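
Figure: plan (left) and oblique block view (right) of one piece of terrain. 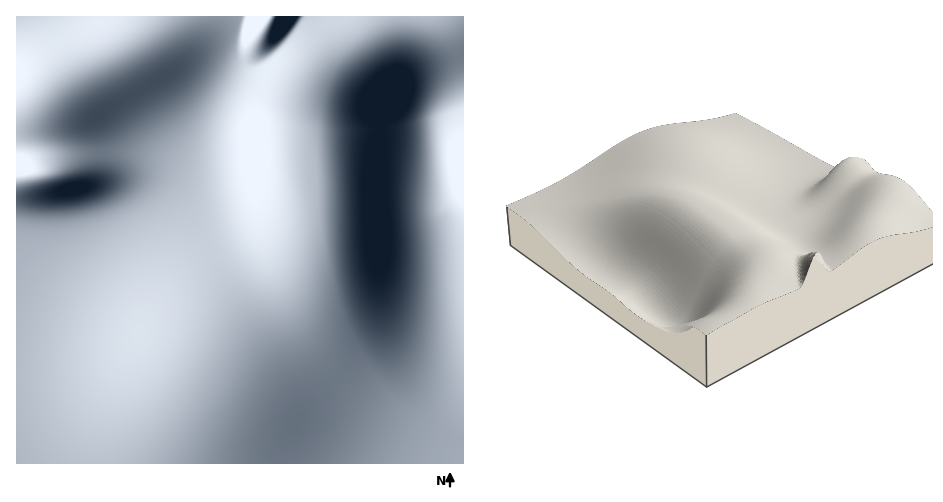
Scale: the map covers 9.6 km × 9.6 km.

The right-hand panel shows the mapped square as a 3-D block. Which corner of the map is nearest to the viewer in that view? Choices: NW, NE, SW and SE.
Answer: NE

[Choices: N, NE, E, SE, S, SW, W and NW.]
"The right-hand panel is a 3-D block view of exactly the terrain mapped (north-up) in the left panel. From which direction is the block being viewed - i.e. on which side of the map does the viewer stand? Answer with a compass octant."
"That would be NE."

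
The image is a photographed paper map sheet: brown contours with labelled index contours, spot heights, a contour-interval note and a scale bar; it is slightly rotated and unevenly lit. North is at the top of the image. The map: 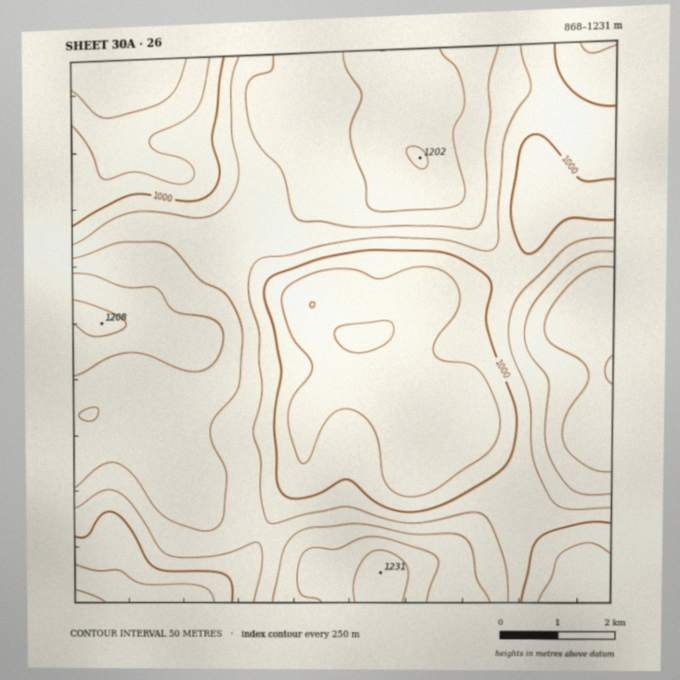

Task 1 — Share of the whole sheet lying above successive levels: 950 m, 82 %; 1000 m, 67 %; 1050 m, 52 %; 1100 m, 36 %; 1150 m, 14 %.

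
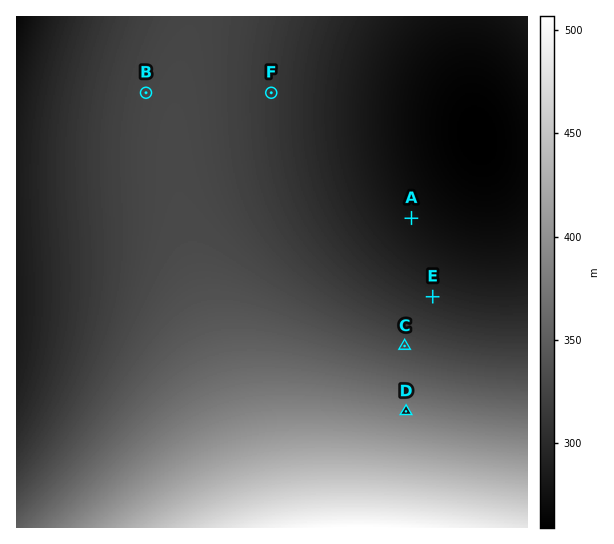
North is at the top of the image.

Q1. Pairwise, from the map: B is higher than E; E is lower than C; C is higher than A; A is lower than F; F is lower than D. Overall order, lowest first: A E F B C D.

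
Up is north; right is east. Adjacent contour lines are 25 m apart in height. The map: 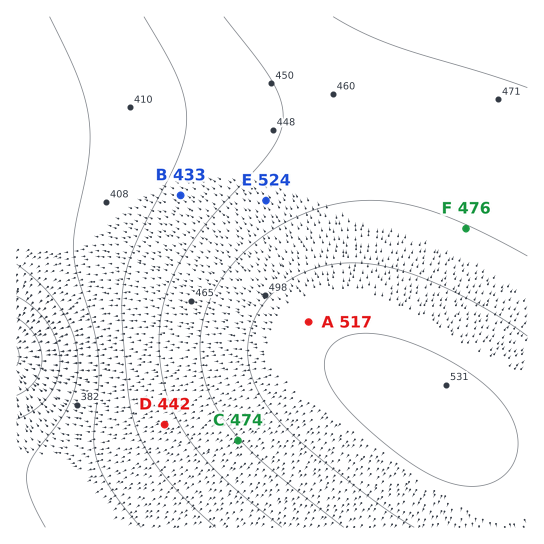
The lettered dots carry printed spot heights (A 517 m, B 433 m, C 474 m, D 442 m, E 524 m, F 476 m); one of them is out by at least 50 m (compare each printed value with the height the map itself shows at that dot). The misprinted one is E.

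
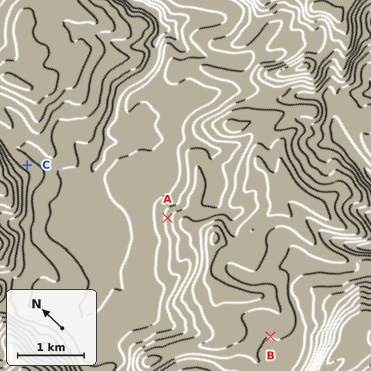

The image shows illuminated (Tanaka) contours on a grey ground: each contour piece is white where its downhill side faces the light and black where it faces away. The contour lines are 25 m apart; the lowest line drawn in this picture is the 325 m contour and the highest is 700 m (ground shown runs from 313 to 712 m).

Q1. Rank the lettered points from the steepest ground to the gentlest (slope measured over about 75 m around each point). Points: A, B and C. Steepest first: A C B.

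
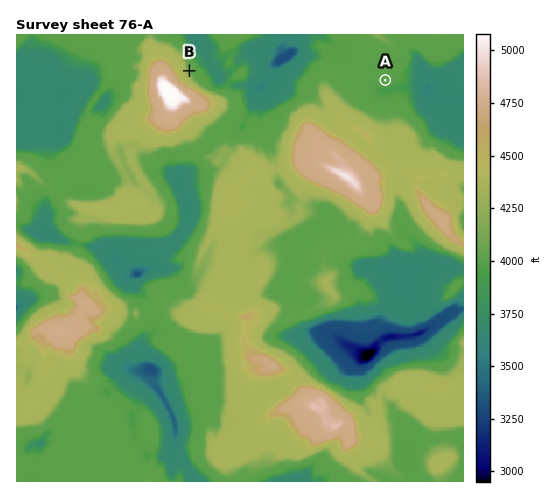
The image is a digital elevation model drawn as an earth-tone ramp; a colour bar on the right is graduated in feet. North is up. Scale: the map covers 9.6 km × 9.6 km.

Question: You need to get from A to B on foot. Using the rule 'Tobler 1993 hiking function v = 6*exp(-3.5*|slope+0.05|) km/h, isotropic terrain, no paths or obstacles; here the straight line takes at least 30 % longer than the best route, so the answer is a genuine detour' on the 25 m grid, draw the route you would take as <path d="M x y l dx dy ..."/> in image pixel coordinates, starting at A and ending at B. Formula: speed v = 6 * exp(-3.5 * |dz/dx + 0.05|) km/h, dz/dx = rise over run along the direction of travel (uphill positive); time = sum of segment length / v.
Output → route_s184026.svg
<path d="M385 80l-64 0-2 1-11 11-7 3-3 4-38 18-1 0-6-3-4 2-20-20-33-16-4-5-3-4"/>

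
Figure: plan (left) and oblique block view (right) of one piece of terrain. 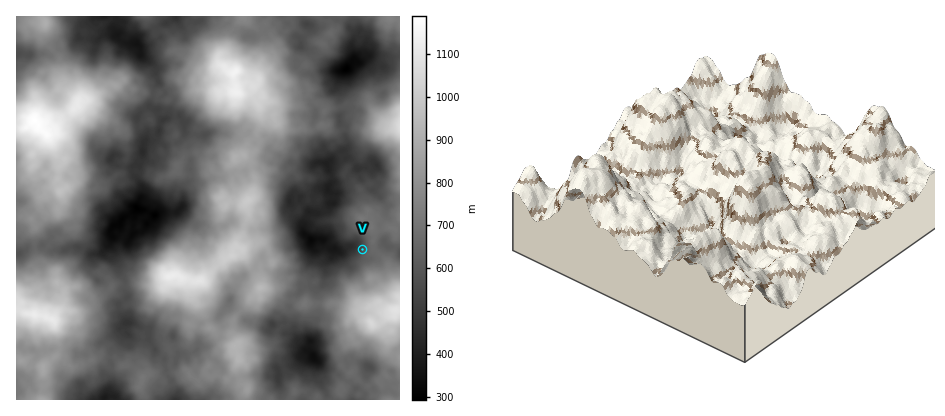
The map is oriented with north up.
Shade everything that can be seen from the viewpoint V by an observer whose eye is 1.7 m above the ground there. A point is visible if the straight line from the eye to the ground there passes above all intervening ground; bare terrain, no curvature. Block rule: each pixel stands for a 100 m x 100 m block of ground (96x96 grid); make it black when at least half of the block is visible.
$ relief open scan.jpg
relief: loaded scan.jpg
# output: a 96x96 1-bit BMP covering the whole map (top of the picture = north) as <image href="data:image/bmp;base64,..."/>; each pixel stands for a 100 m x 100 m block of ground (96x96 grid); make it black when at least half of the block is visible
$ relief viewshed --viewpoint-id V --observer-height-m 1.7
<image width="96" height="96" href="data:image/bmp;base64,Qk2+BAAAAAAAAD4AAAAoAAAAYAAAAGAAAAABAAEAAAAAAIAEAAATCwAAEwsAAAIAAAAAAAAA////AAAAAAAAAAAAAAAAAAAAAAAAAAAAAAAAAAAAAAAAAAAAAAAAAAAAAAAAAAAAAAAAAAAAAAAAAAAAAAAAAAAAAAAAAAAAAAAAAAAAAAAAAAAAAAAAAAAAAAAAAAAAAAAAAAAAAAAAAAAAAAAAAAAAAAAAAAAAAAAAQAAAAAAAAAAAAAAB8AAAAAAAAAAAAAABwAAAAAAAAAAAAAAA4AAAAAAAAAAAAAAA4AAAAAAAAAAAAAAB4AAAAAAAAAAAAAAB8AAAAAAAAAAAAAAD8AAAAAAAAAAAAAAD8AAAAAAAAAAAAAAAAAAAAAAAAAAAAAAAAAAAAAAAAAAAAAAAAAAAAAAAAAAAAAAAAAAAAAAAAAAAAAAABgAAAAAAAAAAAAAABAAAAAAAAAAAAAAAB4DgAAAAAAAAAAAAB7zgDAAAAAAAAAAAAfDwDAAAAAAAAAAAA/R4DAAAAAAAAAEAB/4QHAAAAAAAAAGAB/64OAAAAAAAAAAAA//+cAAAAAAAAAAAB//9YAAAAAAAAAAAAP/94AAAAAAAAAAAAP//4AAAAAAAAAAAAP//4AAAAAAAAAAAYP//zAAAAAAAAAAAYf/vngAAAAAAAAAAef/vvgAAAAAAAAAAf//ffwAAAAAAAAAAB//bfwAAAAAAAAAAB//wfwAAAAAAAAAAD//wHwAAAAAAAAAAT/9wDgAAAAAAAAAAX/8wAAAAAAAAAAAAP/8AAAAAAAAAAAAAN/8AAAAAAAAAAAAAN/8AAAAAAAAAAAAAN/MAAAAAAAAAAAAAP/AAAAAAAAAAAAAAP/AAAAAAAAAAAAAAH/AAAAAAAAAAAAAAD/AAAAAAAAAAAAAAD/AAAAAAAAAAAAAAD/AAAAAAAAAAAAAAD/AAAAAAAAAAAAAAD/AAAAAAAAAAAAAAD/AAAAAAAAAAAAAAA/AAAAAAAAAAAAAAEGAAAAAAAAAAAAAAeOAAAAAAAAAAAAAB/+AAAAAAAAAAAAAAf+AAAAAAAAAAAAAADuAAAAAAAAAAAAAABmAAAAAAAAAAAAAAB2AAAAAAAAAAAAAAC+AAAAAAAAAAAAAAD/AAAAAAAAAAAAAAD/AAAAAAAAAAAAAAB/AAAAAAAAAAAAAADnAAAAAAAAAAAAADHmAAAAAAAAAAAAAP7GAAAAAAAAAAAAAHzmAAAAAAAAAAAAAjx8AAAAAAAAAAAAAzx8AAAAAAAAAAAAADxgAAAAAAAAAAAAABwAAAAAAAAAAAAAAAEAAAAAAAAAAAAAAAAAAAAAAAAAAAAAAABAAAAAAAAAAAAAAABAAAAAAAAAAAAAADAAAAAAAAAAAAAAABAAAAAAAAAAAAAAAAAAAAAAAAAAAAAAAAAAAAAAAAAAAAAAAAAAAAAAAAAAAAAAAAAAAAAAAAAAAAAAAAAAAAAAAAAAAAAAAAAAAAAAAAAAAAAAAAAAAAAAAAAAAAAAAAAAAAAAAAAAAAAAAAAAAAAAAAAAAAAAAAAAAAAAAAAAAAAAAAAAAAAAAAAAAAAAAAAAAAAAAAAAAAAAAAAAAAAAA="/>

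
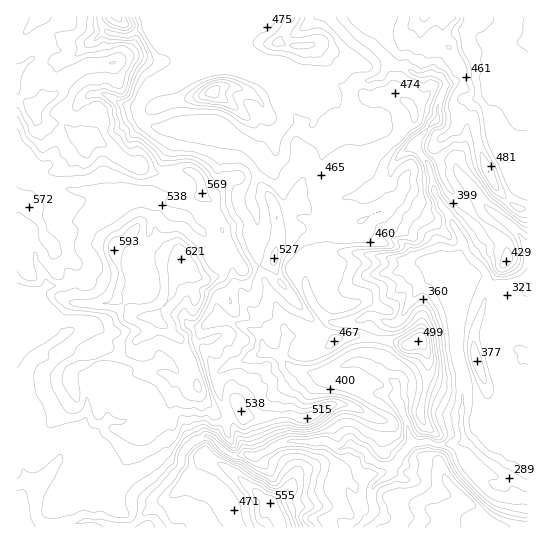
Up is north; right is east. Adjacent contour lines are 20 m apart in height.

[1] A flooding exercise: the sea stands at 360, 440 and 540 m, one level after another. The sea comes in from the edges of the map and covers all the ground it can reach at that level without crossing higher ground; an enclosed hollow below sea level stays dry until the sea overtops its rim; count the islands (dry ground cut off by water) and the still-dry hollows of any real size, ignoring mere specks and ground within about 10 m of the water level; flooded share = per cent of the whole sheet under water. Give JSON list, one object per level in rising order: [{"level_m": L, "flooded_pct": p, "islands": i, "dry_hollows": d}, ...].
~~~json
[{"level_m": 360, "flooded_pct": 10, "islands": 1, "dry_hollows": 0}, {"level_m": 440, "flooded_pct": 32, "islands": 1, "dry_hollows": 0}, {"level_m": 540, "flooded_pct": 81, "islands": 1, "dry_hollows": 0}]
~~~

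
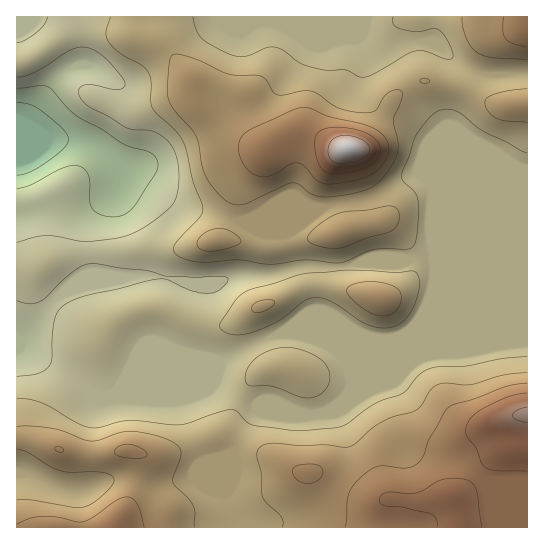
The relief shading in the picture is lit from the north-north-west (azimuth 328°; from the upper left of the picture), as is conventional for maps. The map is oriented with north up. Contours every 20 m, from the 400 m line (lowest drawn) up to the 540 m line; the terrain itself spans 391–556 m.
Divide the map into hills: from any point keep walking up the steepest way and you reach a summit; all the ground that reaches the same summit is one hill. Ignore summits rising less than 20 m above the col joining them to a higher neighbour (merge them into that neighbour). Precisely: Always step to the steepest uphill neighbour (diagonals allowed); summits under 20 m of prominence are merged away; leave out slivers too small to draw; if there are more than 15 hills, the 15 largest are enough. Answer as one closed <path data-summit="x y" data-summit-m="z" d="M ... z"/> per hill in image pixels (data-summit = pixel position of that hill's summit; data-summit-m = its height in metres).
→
<path data-summit="347 149" data-summit-m="556" d="M434 16l-417 0-1 329 21 12 34 16 23 20 15 2 14-11 73-30 9-45 2-19-12-7 27-2 15-5 34-1 28-8 46 0 24-7 44 0 10-3 10 0 2 2 0 20-6 22-12 21-11 11-12 6 133-2 1-263-43 1-27-12-17-16-10-5 2-1 2-8z"/><path data-summit="527 414" data-summit-m="543" d="M295 335l-18 0-8 2-52 27-65 26 47 1 12-6 7 0 45 23 29 2-35 2-12 14-12 24 3 20-9 25 12 22 2 11 287-1-1-190-212 2z"/><path data-summit="114 527" data-summit-m="519" d="M17 345l0 183 223-1-1-10-12-22 9-25-3-20 12-24 12-14 34-3-28-1-45-23-7 0-12 6-78 0-12 4-11 0-8-4-19-18-34-16z"/><path data-summit="378 298" data-summit-m="496" d="M433 257l-20 3-44 0-24 7-46 0-28 8-34 1-15 5-27 2 12 7-2 19-9 45-73 30-8 7 40-2 62-25 42-23 18-6 18 0 20 4 83-2 8-4 11-11 12-21 6-22 0-20z"/><path data-summit="527 22" data-summit-m="514" d="M527 16l-92 0-2 25-2 1 10 5 17 16 27 12 42-2z"/>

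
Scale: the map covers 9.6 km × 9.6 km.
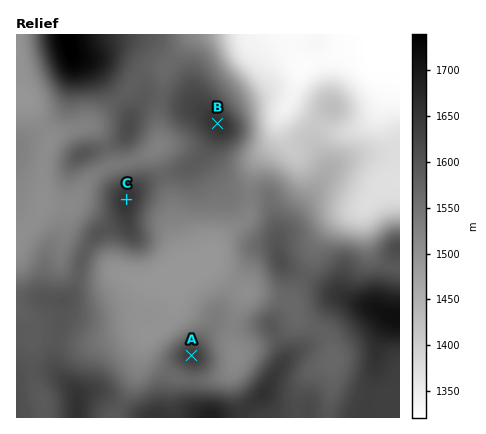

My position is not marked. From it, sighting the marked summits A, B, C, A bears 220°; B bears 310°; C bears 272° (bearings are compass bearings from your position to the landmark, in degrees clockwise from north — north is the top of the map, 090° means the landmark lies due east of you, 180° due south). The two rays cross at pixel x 316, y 206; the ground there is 1486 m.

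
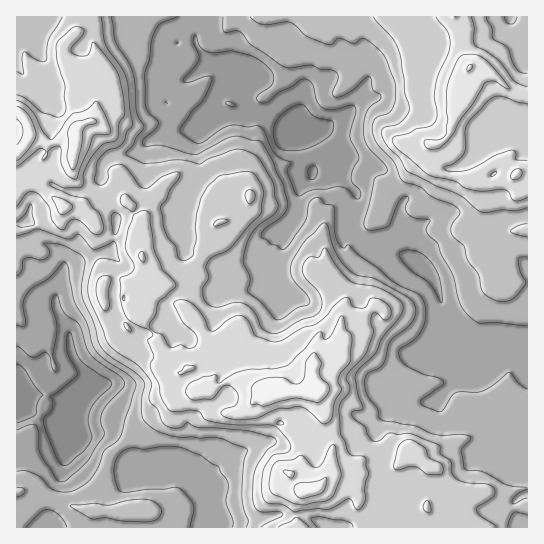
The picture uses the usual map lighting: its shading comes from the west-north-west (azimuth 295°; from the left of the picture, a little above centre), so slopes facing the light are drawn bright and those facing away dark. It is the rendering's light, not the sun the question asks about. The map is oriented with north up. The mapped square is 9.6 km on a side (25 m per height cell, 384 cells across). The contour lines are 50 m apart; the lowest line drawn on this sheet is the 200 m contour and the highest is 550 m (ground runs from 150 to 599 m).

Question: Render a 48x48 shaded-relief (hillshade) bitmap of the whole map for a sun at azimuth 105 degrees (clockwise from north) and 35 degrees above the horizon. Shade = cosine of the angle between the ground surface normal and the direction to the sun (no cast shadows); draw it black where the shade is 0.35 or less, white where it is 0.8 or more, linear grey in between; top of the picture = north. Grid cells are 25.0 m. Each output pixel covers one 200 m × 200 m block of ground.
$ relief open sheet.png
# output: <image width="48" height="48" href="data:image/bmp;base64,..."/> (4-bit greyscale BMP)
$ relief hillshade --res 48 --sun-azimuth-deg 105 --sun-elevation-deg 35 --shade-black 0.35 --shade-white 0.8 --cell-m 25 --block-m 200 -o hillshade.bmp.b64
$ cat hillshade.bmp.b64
<image width="48" height="48" href="data:image/bmp;base64,Qk32BAAAAAAAAHYAAAAoAAAAMAAAADAAAAABAAQAAAAAAIAEAAATCwAAEwsAABAAAAAAAAAAAAAAABEREQAiIiIAMzMzAERERABVVVUAZmZmAHd3dwCIiIgAmZmZAKqqqgC7u7sAzMzMAN3d3QDu7u4A////AJqXVWiYiIiaunVDRDSNuHZXeHZ4d4ibuZqXVnd3iJmaunQzV2WKmYiIh2aKl4mZmJmHZmd1VniJqWMyJWV6u6iah3aKmIm6l4mYZEaZZVZ4qWMhAVVovbqZl3eJh3irmHipUzSbl2ZniHUxADZ2e7q5iHZ5qXeJdniqYyOLmId2Z3ZCABaYSKm6Z4d6y4eJiJq6cxFqmIiHZ3ZUEBNoV6iJZGmqu5d4mavKhRA3iImHd3d2UzNXVrqHY0iqqqmHeHrbh0EjZ4d4iIh3dkV3Z6qXVFeHeImYiDfKdkNERVV5iIeIiHd2erqZdmeHZ3eIiDSKhkJEM0R5dVZ5q5h1fdqql2eHVoiIiFV6lkIkMSNImHZEerqGnuu7qHiGRWeIiFV5qGQiIAJWeKhDV4iIve7biIiYZmVXiFVpuodSEAJWZ4hkRXhWrO/aiIiJh3dWiVVoqodTIQNnd3dlVVZWm+/amYiIh3dmiVZ5qWMjREVmd3h3d2Qlmb79u5iHd3d3eGeapiAkZmZ3Zmd3d4YjiZve7KmHdmeId3irtQAld3eHdmZ4h1VTZ4q97LuYdmiYiImrtAAleIh3d3VquEEjRnmr3cy5dWiYiJmqlAA3eJl2eXVpymMiE2mZrd3KdWeIiJmpYwFnZ5l2ioVYqoZTEVh3nM3KZFd4iZmoQQJ3Z5mImpd4mXZkI1dmiqu5Q1Z4iaqpUAJ3VpqZmpmZmHZEZmZnmZiXQ1Z4iKqqYgFmRYqpmZmaqWM1iIh4mYh1NFZ4iJmrhBJmNJqYiZmqqWIlibl4mZhkRWd4mYiahUVkFbuoeJm7mGMke7mIiZdURWeJmJmYdmiDJruYZoq9uHQje7mYiIdlVWZ5mKl2iFimJrynRIm+24UifKeImHZlRXh3d3dVmWnHJrynQ2is7scza6ZnmYdlNGeIdpczepqnRqunVFd6zexkaqZFmXeHVFaIicgieqp1eZqoVWZnzdx0aKgzinV3ZVeHibloiYh1iHipZmZWvdyEVohCaYZWZmeHZnioatllmWaJhlZnrN23VlVERWZWd3h1Z3eXTPtmmWRYhlZnnMu5Z2NGQSRpl2eFRtqGKv6omHZWZEZnm7mId4VEMRWJmYZnd92mKP7cynd3YiRnnLdURoYyEUZ4q6dmiWq2J9y+7riIhSNXnMl1M0QgA1VXnLhmeGrFBKrO3dupmFRmi8qHZDIANERDfMmHZru2EVm87bqZmYZ3irqGd2MCNEVCStuYdsuWM1es7rmImYd4iaqFWJczMkVCKNy4domFRWeb78l3ipd2Z5qVNpp1QTZCJryoZnh1Vmir7smHeah3ZnmWRXmGUjZCJZqZqWZlVnic3bmYh4mHdmiHdmiWQ0dSE4qbulZjR3esy7qImZh3ZVeYeHeHQ1djImq7uYdCaGi7qqqXiIh2VWeIiIiHU1h0NGiaqZgxWYrLmauYdnl1V3d4iIiHVGh1NqqYiZhRN5vamauodld2Z4d3iIh2Roh1Rrypd5ljNYvKiaqpl0VmaIdniHd1WIhkWcy6dg=="/>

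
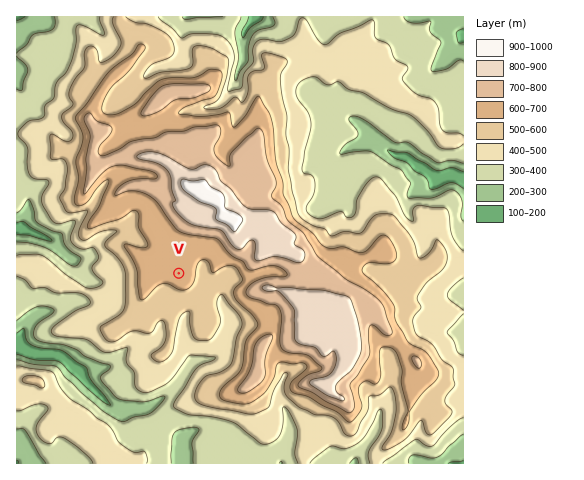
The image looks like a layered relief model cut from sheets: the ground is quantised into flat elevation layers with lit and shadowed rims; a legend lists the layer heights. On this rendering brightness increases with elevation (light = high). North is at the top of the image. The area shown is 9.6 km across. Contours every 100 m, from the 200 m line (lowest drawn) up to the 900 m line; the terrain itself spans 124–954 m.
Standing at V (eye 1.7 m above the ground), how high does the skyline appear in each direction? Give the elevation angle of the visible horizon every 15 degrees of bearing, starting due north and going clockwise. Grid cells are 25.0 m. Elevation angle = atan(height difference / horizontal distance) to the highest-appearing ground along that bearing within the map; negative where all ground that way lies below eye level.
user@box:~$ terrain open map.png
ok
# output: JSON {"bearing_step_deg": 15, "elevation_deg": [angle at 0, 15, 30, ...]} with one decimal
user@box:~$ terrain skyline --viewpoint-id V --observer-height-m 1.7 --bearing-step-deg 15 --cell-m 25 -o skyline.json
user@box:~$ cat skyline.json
{"bearing_step_deg": 15, "elevation_deg": [6.5, 9.2, 8.9, 9.6, 7.8, 5.8, 1.6, 4.1, 2.7, 1.5, 1.1, -2.2, -4.9, -3.1, -2.8, -3.5, -3.6, -3.0, -2.7, -2.7, -0.9, 1.3, 1.6, 3.4]}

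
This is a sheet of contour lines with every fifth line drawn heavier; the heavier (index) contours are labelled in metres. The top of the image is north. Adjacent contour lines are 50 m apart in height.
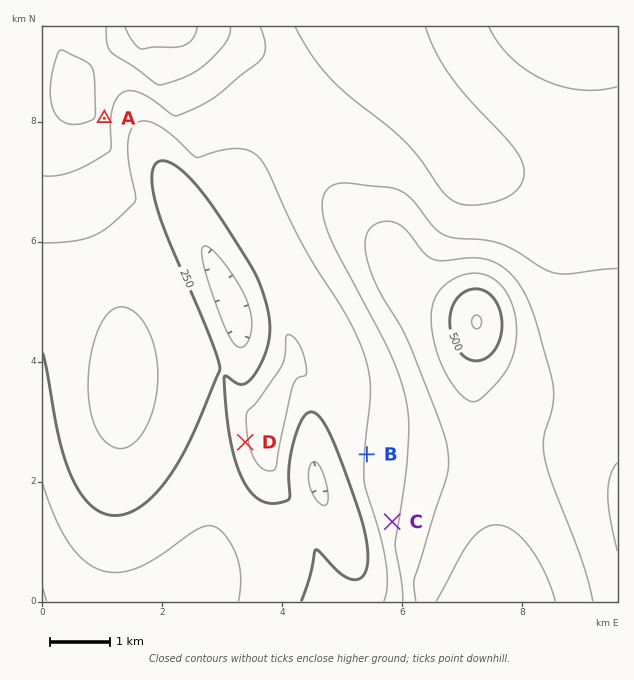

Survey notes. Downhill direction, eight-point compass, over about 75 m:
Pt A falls E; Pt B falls W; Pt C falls W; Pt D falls W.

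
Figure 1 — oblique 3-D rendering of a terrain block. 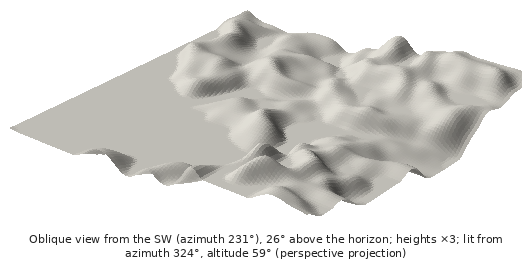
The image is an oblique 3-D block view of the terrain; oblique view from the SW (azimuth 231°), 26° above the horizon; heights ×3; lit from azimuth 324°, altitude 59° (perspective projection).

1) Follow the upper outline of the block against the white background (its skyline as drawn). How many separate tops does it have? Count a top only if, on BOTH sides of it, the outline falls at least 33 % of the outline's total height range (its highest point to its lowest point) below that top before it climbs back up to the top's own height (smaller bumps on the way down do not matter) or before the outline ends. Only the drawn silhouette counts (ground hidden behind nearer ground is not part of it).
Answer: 1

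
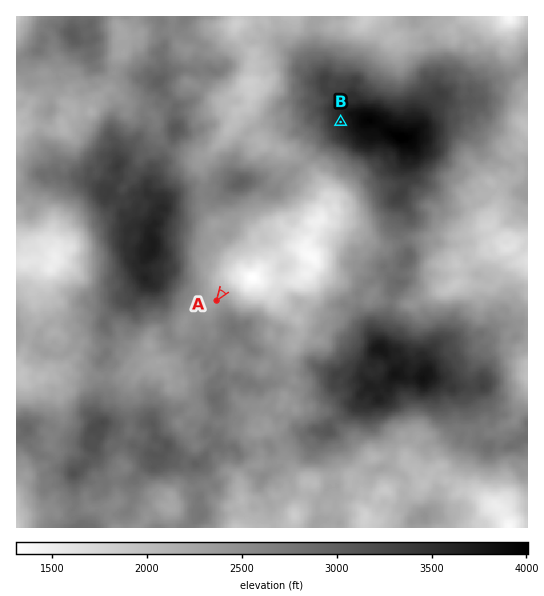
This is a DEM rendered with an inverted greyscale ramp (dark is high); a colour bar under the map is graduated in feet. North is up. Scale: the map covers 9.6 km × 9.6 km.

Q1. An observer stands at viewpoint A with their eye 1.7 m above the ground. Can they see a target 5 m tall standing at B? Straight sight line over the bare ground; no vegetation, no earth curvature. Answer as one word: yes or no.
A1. yes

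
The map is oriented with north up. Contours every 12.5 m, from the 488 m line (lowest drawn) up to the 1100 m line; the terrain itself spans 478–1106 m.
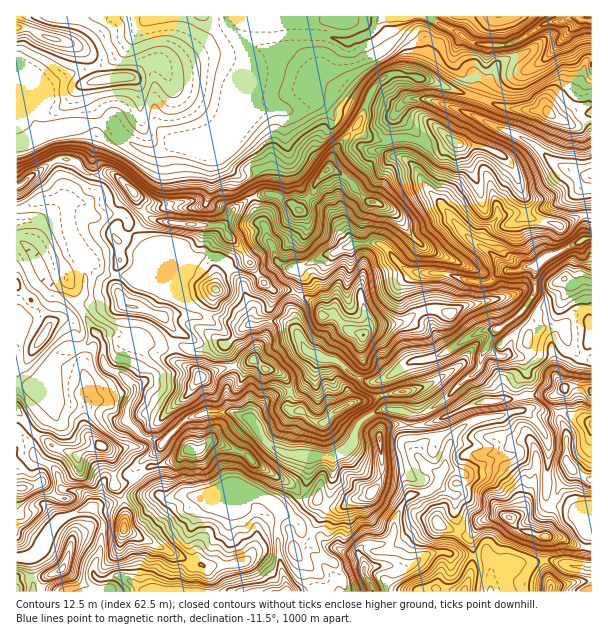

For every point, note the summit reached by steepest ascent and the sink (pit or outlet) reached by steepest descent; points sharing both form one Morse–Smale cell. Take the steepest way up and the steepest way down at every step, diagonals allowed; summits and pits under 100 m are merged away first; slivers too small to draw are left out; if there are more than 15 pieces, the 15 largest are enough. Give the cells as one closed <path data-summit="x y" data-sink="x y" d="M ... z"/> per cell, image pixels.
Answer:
<path data-summit="191 224" data-sink="591 21" d="M591 16l-21 0-10 6-15 2-20 13-16 7-36-1-17-12-18-7-9-8-412 0-1 224 7 2 9 10 16 30 8 8 22 13 14 27 8 6 3 6 1 23 6 5 12 4 4 5 12-17 5-22 3 3 16 5 21-2 12 4 11-1 9-5 12 0 18-18 6-2 6 1 8-4 0-6 6-10 4-15 16 0 5 4 2-3 3-7 0-9-3-6 6-3-3-9 0-14 6-13-1-14-6-7 13-17 6-13 9-9 9-23 23-25 13-33 11-11 12-5 18 3 90 32 42 2 12 10 14 6 7 0 13-6z"/><path data-summit="191 224" data-sink="582 240" d="M357 127l-20 20-9 23-9 9-6 13-13 17 7 12 0 9-6 13 1 20 4 2 20-11 9-1 19-9 23-2 6 4 22 24 16 3-5 5 0 13 8 24 8 9 8 20 8 7-14 7-26 4-18 14-15 6-12-2-13-7-11-11-19-6-7 18-14 16-18 2-12 6-17 19 13 24 8 7 14 6 21 3 25 0 12-6 5-5 8-21 7-7 13-8 14-1 16 5 18-2 18-12 36-32 1-11 5-8 12 7 26 0 6-2 5-7 4-21 4 2 18-3 10 23 10 8 11 3-1-143-13 1-15 9-35-9-2-2-2-18-13-33-8-8-12-6-17-5-18-1-10-10-5 0-12 8-9 0-13-4-29 2-10-2z"/><path data-summit="191 224" data-sink="372 591" d="M437 440l-9 0-7 7-3 9 11 13 11 5-2 9-9 9-18 2-8 9-9 21 0 9-7 9-21 2-5 4-2 6-12-1-8-5-9-1-12-11-13-2-9-14-15-6-11-14-19-8-15-2-14 6-39-2-15 5-10-5-17-20-15 8-11 4 9 17 0 27 19 10 7 1 44 24 9 0 5 5 4 22 277 0 3-26-4-8-2-2-34-2-2-2 8-21 0-7-4-11 0-18 8-4 4-14-5-5-16-4 3-22z"/><path data-summit="102 446" data-sink="591 21" d="M18 241l-2 1 0 315 13 1 13-10 7-17 10-11 28-12 5 0 6-7 5-18 4-5 16-2 6-2 14-14 13-8 6-8-9-5-9-1-17-16 0-14 7-13 0-8-12-13-12-4-6-5-1-23-3-6-8-6-14-27-22-13-8-8-16-30-9-10z"/><path data-summit="191 224" data-sink="591 174" d="M398 73l-14 5-11 11-9 24-8 12 7 9 15 6 29-2 13 4 9 0 12-8 5 0 10 10 18 1 17 5 12 6 8 8 13 33 2 18 2 2 35 9 15-9 14-2-1-94-4 0-8 5-7 0-17-8-9-8-42-2-78-29z"/><path data-summit="509 518" data-sink="372 591" d="M530 396l-54 7-39 18-15 5-12 0 0 21 7 9 4-9 7-7 9 0 10 5-2 23 16 4 5 5-4 14-8 4 0 18 4 11 0 7-8 21 2 2 34 2 4 5 2 10 21-7 15 0 12-4 14 0 18 6 19 2 0-20-16-2-12-8-23-2-9-4-6 0-6-3-8-10 1-2 10-4 12-33 2-2 11-1 0-39-7-13-16-14 6-6z"/><path data-summit="363 335" data-sink="582 240" d="M377 242l-23 2-49 21 17 29 0 18-10-11-15-7-5 12 3 21 11 23 5 4 28 8 11 11 18 9 13-2 27-18 26-4 14-7-4-3-12-24-8-9-8-24 0-13 5-5-16-3-22-24z"/><path data-summit="200 378" data-sink="591 21" d="M266 322l-9 3-6-1-6 2-18 18-12 0-18 6-14-4-21 2-16-5-3-3-5 22-11 16 7 9 0 8-7 13 0 14 17 16 18 6 24-24 17-6 12-2-1-17-12-18 19-9 21-2 10-5 6-13 7-9z"/><path data-summit="380 438" data-sink="372 591" d="M401 424l-14 2-8 8 3 39-4 13-7 8-17 5-13 9-9 0-14-8-18-4-20 17 16 7 9 14 10 1 12 11 12 2 8 5 12 1 2-6 5-4 21-2 7-9 0-9 9-21 8-9 18-2 9-9 2-7 0-2-11-5-15-17-5-12 0-14z"/><path data-summit="200 378" data-sink="582 240" d="M285 322l-19 1-1 16-7 9-6 13-10 5-21 2-19 9 12 18 2 17 17 0 18 8 2-6 16-16 12-6 18-2 14-16 6-18-11-4-6-7-4-12z"/><path data-summit="191 449" data-sink="372 591" d="M212 440l-12 10-12 0-11 10-19 6-8 0-10 7 18 21 10 5 15-5 39 2 14-6 10 0 24 10 9 11 3 0 6-3 13-13-10-11-36-20-9-10z"/><path data-summit="62 569" data-sink="591 21" d="M93 508l-6 0-28 12-7 7-10 21-7 6-6 4-13 0 1 34 78 0 2-2 3-11-6-4 0-11 6-12 3-30z"/><path data-summit="380 438" data-sink="582 240" d="M392 409l-9 0-18 9-7 7-4 10 0 6-9 10-12 6-24 0-2 25-6 13 11 5 6 0 14 8 9 0 13-9 17-5 7-8 4-13-3-32 1-10 4-4 9-3 15 2 2-7 0-5z"/><path data-summit="191 224" data-sink="582 240" d="M126 530l-4 3-4 18-15 18 0 18 2 5 106-1-1-16-7-10-9 0-44-24-7-1z"/><path data-summit="564 389" data-sink="591 21" d="M582 386l-15 0-9 9 1 21 7 16 0 30 4 6-13 8-8 0-2 3 0 21 7 5 10 1 12 6 16-3 0-117z"/>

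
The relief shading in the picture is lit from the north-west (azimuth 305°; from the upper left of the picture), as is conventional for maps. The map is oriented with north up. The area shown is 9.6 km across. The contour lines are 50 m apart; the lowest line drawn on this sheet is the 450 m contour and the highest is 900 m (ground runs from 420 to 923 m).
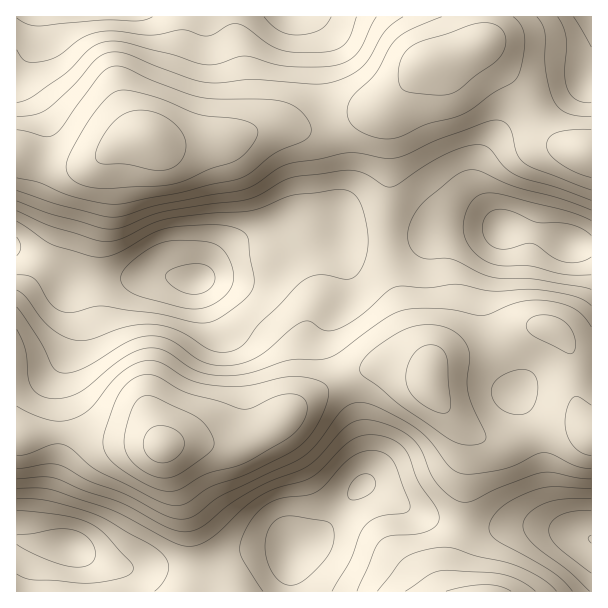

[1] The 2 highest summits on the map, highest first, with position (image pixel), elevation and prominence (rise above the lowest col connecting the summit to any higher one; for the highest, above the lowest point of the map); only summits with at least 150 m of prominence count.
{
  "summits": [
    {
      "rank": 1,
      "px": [162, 446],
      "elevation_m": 923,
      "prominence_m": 503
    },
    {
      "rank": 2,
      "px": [147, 137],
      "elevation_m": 893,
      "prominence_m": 274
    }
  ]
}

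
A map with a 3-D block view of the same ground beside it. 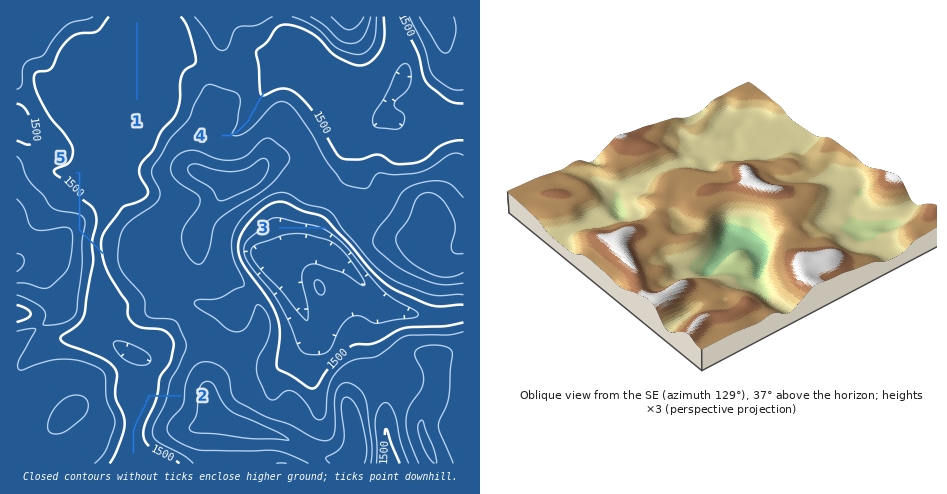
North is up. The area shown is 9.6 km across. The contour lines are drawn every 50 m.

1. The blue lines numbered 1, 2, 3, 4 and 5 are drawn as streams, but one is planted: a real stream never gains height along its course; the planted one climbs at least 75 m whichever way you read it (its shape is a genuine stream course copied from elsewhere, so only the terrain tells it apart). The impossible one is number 5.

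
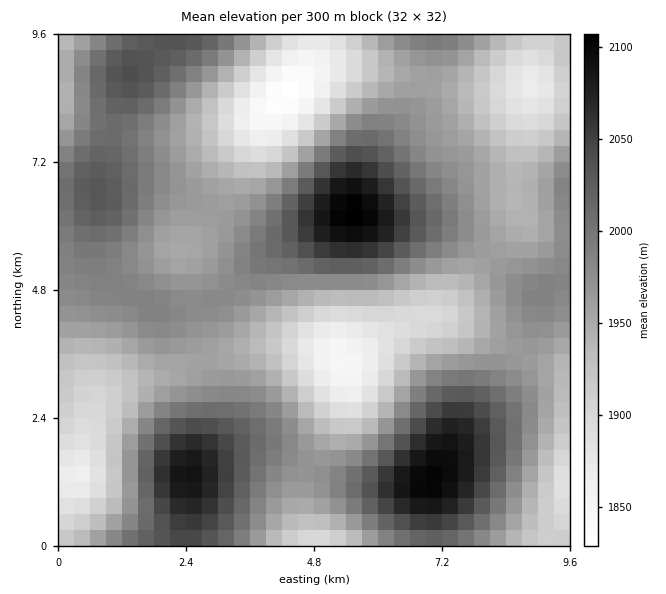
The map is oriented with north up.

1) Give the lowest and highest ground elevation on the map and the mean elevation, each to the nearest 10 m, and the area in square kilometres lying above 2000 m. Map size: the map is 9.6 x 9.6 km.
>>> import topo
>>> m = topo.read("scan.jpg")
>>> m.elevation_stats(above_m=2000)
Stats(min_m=1830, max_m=2110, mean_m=1970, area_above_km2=24.6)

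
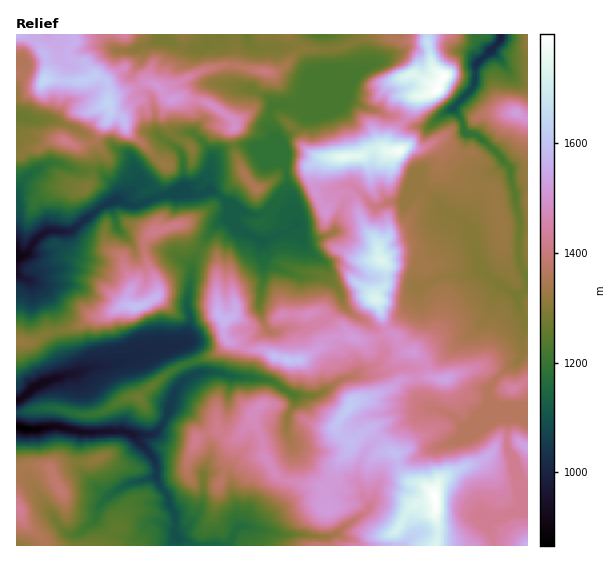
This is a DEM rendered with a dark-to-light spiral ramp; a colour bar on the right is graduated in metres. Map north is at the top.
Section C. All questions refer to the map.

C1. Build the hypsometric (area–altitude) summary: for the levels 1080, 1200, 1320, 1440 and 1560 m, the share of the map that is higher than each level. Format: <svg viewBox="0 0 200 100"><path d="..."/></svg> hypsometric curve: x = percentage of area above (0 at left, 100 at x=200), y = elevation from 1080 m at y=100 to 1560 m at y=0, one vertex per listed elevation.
<svg viewBox="0 0 200 100"><path d="M186 100l-26-25-53-25-54-25-36-25"/></svg>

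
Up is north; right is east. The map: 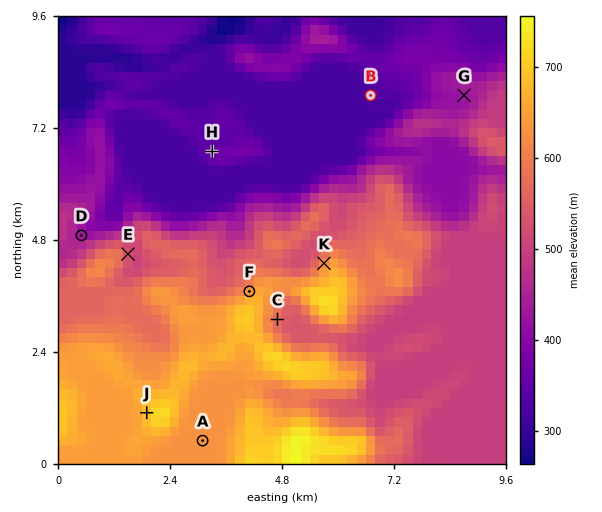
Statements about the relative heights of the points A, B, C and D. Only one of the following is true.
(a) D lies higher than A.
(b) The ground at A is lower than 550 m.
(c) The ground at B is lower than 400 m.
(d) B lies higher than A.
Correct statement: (c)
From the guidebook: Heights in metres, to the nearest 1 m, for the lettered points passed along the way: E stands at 530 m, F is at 633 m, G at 427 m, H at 367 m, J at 690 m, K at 618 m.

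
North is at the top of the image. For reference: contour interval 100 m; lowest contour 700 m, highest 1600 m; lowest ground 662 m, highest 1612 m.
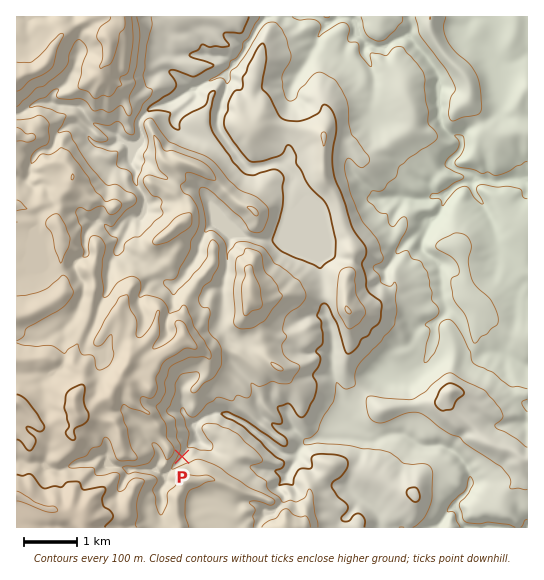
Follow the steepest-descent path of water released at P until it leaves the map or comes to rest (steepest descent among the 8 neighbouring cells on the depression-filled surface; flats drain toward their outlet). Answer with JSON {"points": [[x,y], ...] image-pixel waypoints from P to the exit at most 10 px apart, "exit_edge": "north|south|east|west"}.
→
{"points": [[182, 457], [190, 446], [198, 438], [195, 427], [203, 418], [214, 414], [225, 414], [235, 418], [246, 425], [257, 433], [267, 442], [278, 451], [289, 454], [298, 451], [307, 442], [318, 438], [329, 438], [339, 438], [350, 438], [361, 439], [371, 441], [382, 437], [393, 434], [403, 434], [414, 442], [425, 446], [435, 446], [446, 447], [457, 454], [466, 465], [470, 475], [469, 486], [462, 497], [457, 507], [459, 518], [467, 527]], "exit_edge": "south"}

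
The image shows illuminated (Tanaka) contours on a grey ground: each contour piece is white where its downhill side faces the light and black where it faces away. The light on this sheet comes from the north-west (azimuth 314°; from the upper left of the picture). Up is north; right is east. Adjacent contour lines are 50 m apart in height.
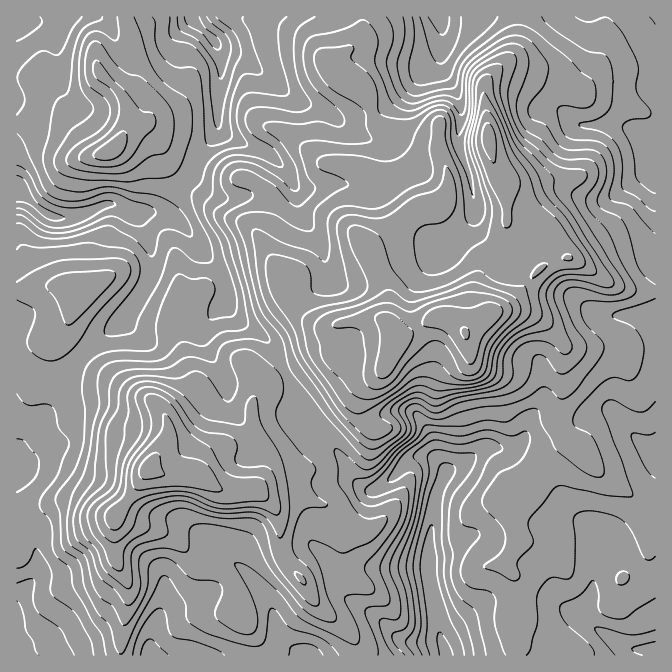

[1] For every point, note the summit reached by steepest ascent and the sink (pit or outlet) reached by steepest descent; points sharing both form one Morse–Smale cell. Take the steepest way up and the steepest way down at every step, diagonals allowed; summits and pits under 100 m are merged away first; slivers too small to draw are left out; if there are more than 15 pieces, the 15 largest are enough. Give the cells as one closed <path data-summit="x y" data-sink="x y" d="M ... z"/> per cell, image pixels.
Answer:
<path data-summit="465 333" data-sink="445 655" d="M542 219l-6 1 2 15-4 7-12 11-17 1-10-8-9 11-10 28 0 18 8 15-10 6-9 9-8-9-13-6-9 0-25 15-15 5-3 10-24-4-13 4-11 6-24 0-32 19 13 30 22 25 20 30 8 17 9 11 7 3 10 0 10-6 23-24 8-3 14 2 12 10 2 5-10 20-7 44 0 45 9 33 1 20 8 21 69-1-3-23 0-8 5-19-2-25-12-16 12-20 0-12-7-18 0-12 15-14 17-26 14-14 7-4 10 0 8 5 27 30 28 19 13 14 2 6 6-1 0-224-6-2-16 0-19-5-31-22-17-6-13-28z"/><path data-summit="465 333" data-sink="192 17" d="M362 16l-169 1 0 3 20 18 6 12 2 30-3 15 0 37-17 20-8 20-10 11 19 13 20 18 20 7 12 9 20 33 10 10 4 0-2 22 5 8 13 13 18 10 12 0 23-7 25 0 6 3-2-4 2-25-20-46 44-38 12-5 18-3 6-8 1-8-3-20-9-21-40-10-17-8-6-6-6-23-5-9-9-5-16-4-12-12-2-4 3-2 29-16 7-15z"/><path data-summit="149 467" data-sink="445 655" d="M287 374l-27 10-7 16 1 35 10 20 0 13-6 17-9 5 8 1 5 3 14 16 3 10 2 30 5 12 18 20 12 22 37 33 5 10 0 9 87 0 1-4-7-17-1-20-9-33 0-45 7-44 10-20-2-5-12-10-14-2-8 3-23 24-10 6-10 0-7-3-9-11-8-17-20-30-22-25z"/><path data-summit="149 467" data-sink="17 647" d="M77 361l-24 34-10 25-20 23-7 12 0 79 17 8 5 13 0 17-22 30 1 54 104-1 0-17 7-30 1-20-15-33 0-38 24-30 30-50-2-20-11-14-28-14-23-15-19-6z"/><path data-summit="488 137" data-sink="655 17" d="M655 16l-137 1-2 30-5 10-23 21-4 7 5 62 5 18 10 22 4 28-2 2 2 2 29 0 2-7 13-13 12-6 18 3 7 3 18 0 10-5 22-16 11-5 6-6z"/><path data-summit="465 333" data-sink="655 648" d="M572 444l-10 0-7 4-14 14-17 26-15 14 0 12 7 18 0 12-12 20 12 16 2 25-5 19 3 31 139 1 1-138-6 0-2-6-13-14-28-19-23-26z"/><path data-summit="110 150" data-sink="17 190" d="M125 16l-109 1 0 171 34 28 22 2 16-5 17-9 10 0 17 9 28 0 6-5 17-25-15-18-14-28-9-9-13 0-8 4 4-9 0-15-7-15 10-10 3-6-1-34z"/><path data-summit="465 333" data-sink="438 17" d="M438 16l-74 0-3 21-5 8-32 18 5 9 9 7 16 4 9 5 5 9 6 23 6 6 17 8 40 10 9 21 3 17-3 15-8 6-14 1-12 5-44 38 20 46-2 25 9 20 15-5 25-15 12 1 10 5 8 9 9-9 10-5 0-2-8-14 0-18 5-18 5-10 8-9 0-3-13-10-5-8-5-47-13-38 3-19 0-18-8-20-12-17 2-40-2-10z"/><path data-summit="149 467" data-sink="150 655" d="M150 468l-2 0-14 24-20 25 0 38 15 33-1 20-7 30 1 18 28 0 1-19 10-23 9-6 20-5 17-9 12-10 7-12 9-8 14 11 19 25 6 17 2 13 5 10 6 6 18 10 53-1 0-8-5-10-37-33-12-22-18-20-5-12-3-36-16-20-5-3-32 0-26-15-27 0-13-3z"/><path data-summit="149 467" data-sink="17 190" d="M225 303l-25 26-35 7-11 2-10-2-14-8-6-10-14 13-18 13-13 13-1 5 14 9 22 8 13 10 23 10 11 9 7 14 0 15-7 13-12 15 3 4 20 7 27 0 26 15 24 0 9-6 6-17 0-13-10-20-1-35 7-16 17-5 7-3 2-4-17-30-11-9-19-12z"/><path data-summit="465 333" data-sink="17 190" d="M184 184l-6 4-14 23-30 2 5 5 9 19 5 28-9 23-20 29 2 6 4 5 20 10 45-7 5-2 25-26 14 18 19 12 11 9 18 32 33-20 24 0 11-6 13-4 25 3 1-4-1-13-11-11-25 0-23 7-12 0-18-10-13-13-5-8 2-22-4 0-10-10-20-33-12-9-20-7-20-18z"/><path data-summit="77 292" data-sink="17 190" d="M17 189l-1 153 31-1 10-3 7-7-3 11 5 10 11 9 15-17 18-13 16-16 18-27 9-23-5-28-9-19-5-5-14-7-15-2-27 12-23 2-13-7z"/><path data-summit="110 150" data-sink="192 17" d="M192 16l-66 1 7 26 1 34-3 6-10 10 7 15 0 15-4 9 8-4 13 0 13 14 10 23 14 18 11-11 8-20 17-20 0-37 3-15-2-30-6-12-20-18z"/><path data-summit="488 137" data-sink="438 17" d="M517 16l-78 1 4 11-2 40 12 17 8 20 0 18-3 19 13 38 5 47 5 8 14 11 9-13 4-18-4-28-10-22-5-18-5-62 4-7 23-21 5-10z"/><path data-summit="465 333" data-sink="655 17" d="M655 168l-48 31-18 0-20-6-10 1-20 18-1 6 7 3 9 9 13 28 17 6 31 22 19 5 21 2z"/>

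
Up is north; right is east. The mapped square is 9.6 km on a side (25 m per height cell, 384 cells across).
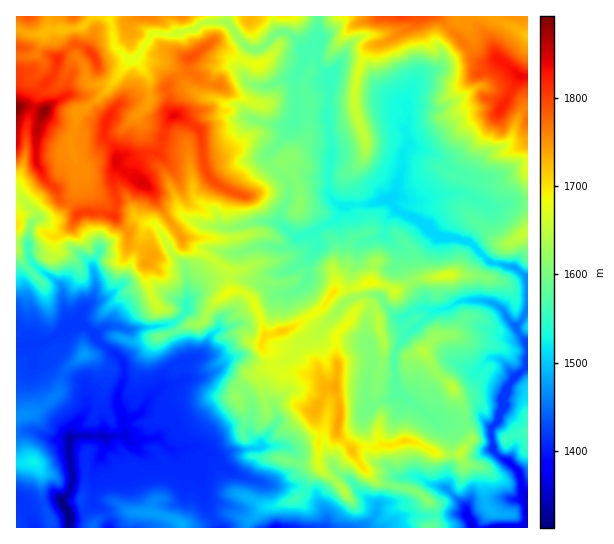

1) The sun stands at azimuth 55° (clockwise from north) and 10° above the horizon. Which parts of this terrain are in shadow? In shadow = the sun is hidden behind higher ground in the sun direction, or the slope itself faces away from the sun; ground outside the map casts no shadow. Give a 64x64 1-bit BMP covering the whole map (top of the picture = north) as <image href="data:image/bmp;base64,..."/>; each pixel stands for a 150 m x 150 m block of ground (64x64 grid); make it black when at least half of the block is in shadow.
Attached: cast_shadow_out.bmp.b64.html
<image width="64" height="64" href="data:image/bmp;base64,Qk0+AgAAAAAAAD4AAAAoAAAAQAAAAEAAAAABAAEAAAAAAAACAAATCwAAEwsAAAIAAAAAAAAA////AAAAAAADAAAx/8BA/gMAAAD/4MDgBwAAAHfH8MAHAABwD9/hwA8AAAH/v8dB6wAAD/94D0HhAAA//vB3YwMAAD/94PcHAwAB/x3A+w8DAAHyPcrwHgEAB///gAAaAZAH9/8IABgAEgf1+QAACAAAB/D5AAAIAAAH8PAAAA4AAAPgQAAABgAAAeAAAAQGAAAD5AAABAIAAAPgAAAAAAAAA/AAAQAAAA8H+AEBAAQAD4f+AAEACAA/3/4ABAAAAD+f/AAMAAAAfw7GAAgAAwH/4H4AAAABI//gDAAAAATz/4YMAAIADPf/gAgABgB85/+AAAIeEHDn/wQAAgA8IP//QAACAAAA+f8AAAAAAAdw+g4AAAAAP2H8GAAAAAB8c/w4AAAAAPB+/DAAAAADwG74cAAAAAAAfvDhQEAAAAB+A8T4AAAAAPgDyfgAAAAA+AeL8AAAAADwNhOAAAAAB+AwEwABAAAH4DADAAAAAB/AMAIAAAAAP8AQAgAAYA/fQAACAADgD/hAQAIAAeAf/kBAAAAB4B/6YAAAAAHgH/IgACAEAcBz8AAAAAwBwHngAAAAQAHAf+AAAACAAcB/wAAAAAABwH/wAEAADAHAf4AAwAAMAeB/gAjAAAAC6H+AAIQAAAb4fwAADAAMB+AuAAAIABgH+A4AAAj4OOf8AAACCBkww8AAAA=="/>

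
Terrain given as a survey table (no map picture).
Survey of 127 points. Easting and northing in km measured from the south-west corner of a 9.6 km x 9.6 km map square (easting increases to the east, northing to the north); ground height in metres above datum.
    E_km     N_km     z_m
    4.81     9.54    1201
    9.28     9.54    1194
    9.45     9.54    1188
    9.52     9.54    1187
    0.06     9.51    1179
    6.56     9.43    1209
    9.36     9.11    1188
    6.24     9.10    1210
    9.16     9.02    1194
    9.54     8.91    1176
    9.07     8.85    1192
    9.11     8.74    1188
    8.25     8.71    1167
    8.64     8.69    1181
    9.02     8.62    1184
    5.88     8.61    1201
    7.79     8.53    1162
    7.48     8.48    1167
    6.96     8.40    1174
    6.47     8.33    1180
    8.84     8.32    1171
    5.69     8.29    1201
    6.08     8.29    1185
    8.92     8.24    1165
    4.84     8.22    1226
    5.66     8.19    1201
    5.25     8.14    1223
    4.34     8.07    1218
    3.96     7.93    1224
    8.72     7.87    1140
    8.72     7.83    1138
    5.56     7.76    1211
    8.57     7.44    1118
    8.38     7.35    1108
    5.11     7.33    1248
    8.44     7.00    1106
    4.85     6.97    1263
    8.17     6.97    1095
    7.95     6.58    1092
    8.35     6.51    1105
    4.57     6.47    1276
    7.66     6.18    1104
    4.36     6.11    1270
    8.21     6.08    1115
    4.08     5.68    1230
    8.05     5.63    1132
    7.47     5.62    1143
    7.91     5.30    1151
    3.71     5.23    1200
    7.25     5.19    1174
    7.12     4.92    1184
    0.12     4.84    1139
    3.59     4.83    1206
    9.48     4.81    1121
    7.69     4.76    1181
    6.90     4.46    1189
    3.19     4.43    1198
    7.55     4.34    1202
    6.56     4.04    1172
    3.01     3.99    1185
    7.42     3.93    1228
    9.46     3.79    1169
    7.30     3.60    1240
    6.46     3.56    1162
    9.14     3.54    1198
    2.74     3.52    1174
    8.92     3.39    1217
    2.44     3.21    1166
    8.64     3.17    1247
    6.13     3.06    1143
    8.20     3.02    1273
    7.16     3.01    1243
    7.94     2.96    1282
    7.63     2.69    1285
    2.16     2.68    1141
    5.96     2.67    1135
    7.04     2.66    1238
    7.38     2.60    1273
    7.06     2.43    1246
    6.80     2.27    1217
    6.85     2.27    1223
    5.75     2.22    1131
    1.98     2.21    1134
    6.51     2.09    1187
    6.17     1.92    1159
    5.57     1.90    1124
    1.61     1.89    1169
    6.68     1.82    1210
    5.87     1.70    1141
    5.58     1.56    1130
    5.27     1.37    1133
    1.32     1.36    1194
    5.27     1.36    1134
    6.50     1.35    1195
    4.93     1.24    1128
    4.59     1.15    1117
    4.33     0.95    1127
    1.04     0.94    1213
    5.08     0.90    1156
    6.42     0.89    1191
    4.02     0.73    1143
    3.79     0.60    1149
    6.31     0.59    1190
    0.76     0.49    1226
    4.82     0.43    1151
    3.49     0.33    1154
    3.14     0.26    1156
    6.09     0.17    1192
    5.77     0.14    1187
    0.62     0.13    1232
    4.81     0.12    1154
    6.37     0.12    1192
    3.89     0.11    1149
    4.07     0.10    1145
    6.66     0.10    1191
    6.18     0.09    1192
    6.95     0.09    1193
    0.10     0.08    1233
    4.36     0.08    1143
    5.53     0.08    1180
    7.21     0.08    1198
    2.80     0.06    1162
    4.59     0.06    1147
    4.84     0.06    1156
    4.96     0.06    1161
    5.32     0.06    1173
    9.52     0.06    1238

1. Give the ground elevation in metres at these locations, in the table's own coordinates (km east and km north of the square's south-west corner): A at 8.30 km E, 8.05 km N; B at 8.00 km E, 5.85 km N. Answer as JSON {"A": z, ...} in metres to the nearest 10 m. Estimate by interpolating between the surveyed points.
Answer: {"A": 1140, "B": 1120}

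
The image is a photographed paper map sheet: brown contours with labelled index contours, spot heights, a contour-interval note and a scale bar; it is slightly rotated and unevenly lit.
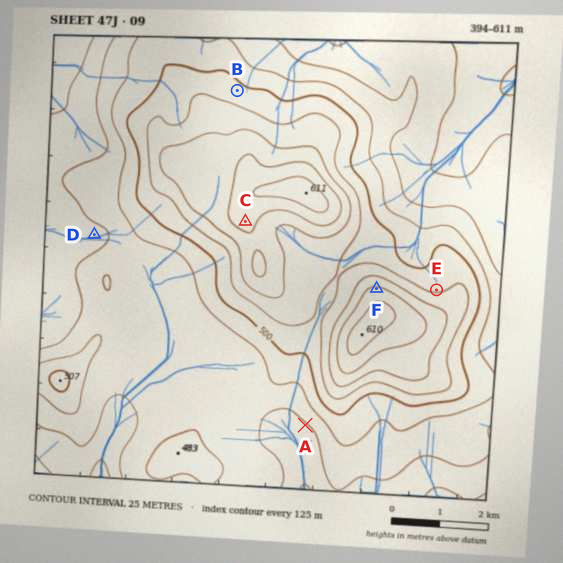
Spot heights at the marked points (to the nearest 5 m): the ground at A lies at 445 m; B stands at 510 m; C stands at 585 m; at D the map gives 445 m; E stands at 520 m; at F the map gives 580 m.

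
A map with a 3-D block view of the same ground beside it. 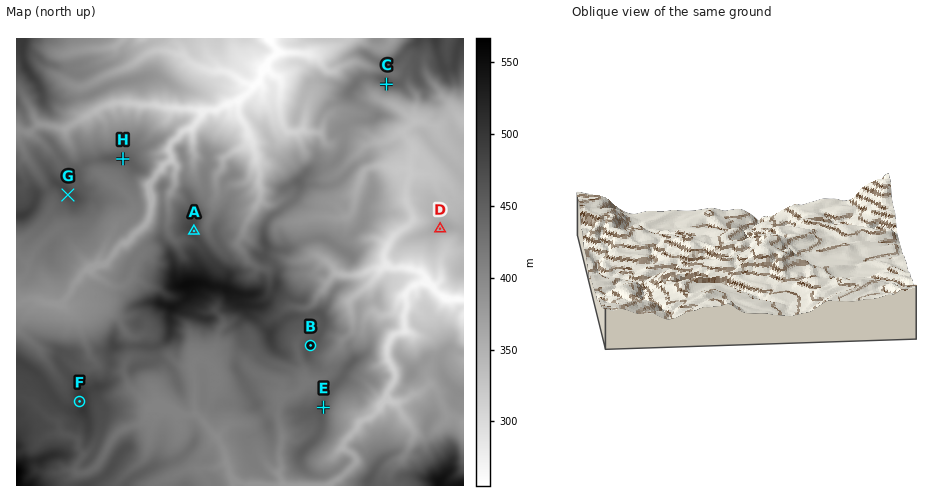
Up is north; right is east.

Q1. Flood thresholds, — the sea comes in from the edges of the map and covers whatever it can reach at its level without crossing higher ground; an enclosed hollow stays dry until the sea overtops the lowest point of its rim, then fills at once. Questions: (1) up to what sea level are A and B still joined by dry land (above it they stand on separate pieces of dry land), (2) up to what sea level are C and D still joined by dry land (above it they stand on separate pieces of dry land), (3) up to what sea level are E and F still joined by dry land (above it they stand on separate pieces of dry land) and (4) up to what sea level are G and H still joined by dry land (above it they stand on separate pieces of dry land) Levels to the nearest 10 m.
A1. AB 460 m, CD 340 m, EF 430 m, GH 440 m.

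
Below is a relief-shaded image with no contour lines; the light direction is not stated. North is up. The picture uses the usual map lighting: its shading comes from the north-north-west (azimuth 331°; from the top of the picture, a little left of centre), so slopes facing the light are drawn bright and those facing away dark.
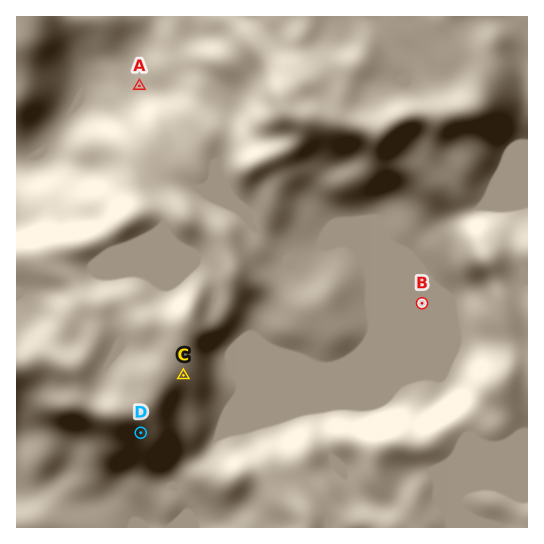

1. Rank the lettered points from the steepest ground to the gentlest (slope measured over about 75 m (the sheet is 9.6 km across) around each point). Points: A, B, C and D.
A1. D C A B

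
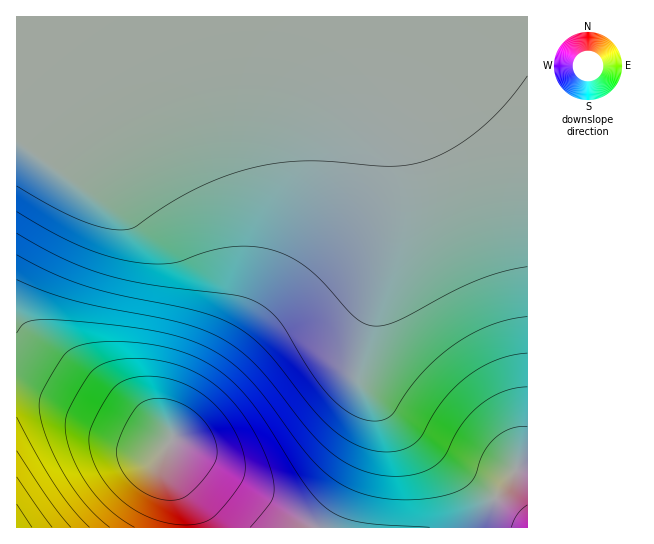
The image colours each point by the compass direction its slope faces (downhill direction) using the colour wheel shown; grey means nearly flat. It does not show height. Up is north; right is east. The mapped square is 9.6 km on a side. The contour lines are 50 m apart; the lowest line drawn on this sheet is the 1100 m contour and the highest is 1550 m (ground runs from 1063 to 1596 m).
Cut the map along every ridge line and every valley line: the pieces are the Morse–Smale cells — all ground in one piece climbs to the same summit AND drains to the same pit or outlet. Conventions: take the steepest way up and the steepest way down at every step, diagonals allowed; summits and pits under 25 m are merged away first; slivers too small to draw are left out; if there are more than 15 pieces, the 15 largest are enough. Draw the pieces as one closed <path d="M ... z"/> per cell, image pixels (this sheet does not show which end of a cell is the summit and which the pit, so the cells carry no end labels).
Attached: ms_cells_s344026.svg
<path d="M527 16l-510 0-1 369 23 6 96 46 20 7 14-1-4 10 0 9 6 16 12 21 4 29 286 0 42-57 4-3 9-1z"/><path d="M22 385l-6 1 1 142 170-1-3-24-13-25-6-16 0-9 4-10-14 1-20-7-96-46z"/><path d="M527 468l-8 0-4 3-41 57 54-1z"/>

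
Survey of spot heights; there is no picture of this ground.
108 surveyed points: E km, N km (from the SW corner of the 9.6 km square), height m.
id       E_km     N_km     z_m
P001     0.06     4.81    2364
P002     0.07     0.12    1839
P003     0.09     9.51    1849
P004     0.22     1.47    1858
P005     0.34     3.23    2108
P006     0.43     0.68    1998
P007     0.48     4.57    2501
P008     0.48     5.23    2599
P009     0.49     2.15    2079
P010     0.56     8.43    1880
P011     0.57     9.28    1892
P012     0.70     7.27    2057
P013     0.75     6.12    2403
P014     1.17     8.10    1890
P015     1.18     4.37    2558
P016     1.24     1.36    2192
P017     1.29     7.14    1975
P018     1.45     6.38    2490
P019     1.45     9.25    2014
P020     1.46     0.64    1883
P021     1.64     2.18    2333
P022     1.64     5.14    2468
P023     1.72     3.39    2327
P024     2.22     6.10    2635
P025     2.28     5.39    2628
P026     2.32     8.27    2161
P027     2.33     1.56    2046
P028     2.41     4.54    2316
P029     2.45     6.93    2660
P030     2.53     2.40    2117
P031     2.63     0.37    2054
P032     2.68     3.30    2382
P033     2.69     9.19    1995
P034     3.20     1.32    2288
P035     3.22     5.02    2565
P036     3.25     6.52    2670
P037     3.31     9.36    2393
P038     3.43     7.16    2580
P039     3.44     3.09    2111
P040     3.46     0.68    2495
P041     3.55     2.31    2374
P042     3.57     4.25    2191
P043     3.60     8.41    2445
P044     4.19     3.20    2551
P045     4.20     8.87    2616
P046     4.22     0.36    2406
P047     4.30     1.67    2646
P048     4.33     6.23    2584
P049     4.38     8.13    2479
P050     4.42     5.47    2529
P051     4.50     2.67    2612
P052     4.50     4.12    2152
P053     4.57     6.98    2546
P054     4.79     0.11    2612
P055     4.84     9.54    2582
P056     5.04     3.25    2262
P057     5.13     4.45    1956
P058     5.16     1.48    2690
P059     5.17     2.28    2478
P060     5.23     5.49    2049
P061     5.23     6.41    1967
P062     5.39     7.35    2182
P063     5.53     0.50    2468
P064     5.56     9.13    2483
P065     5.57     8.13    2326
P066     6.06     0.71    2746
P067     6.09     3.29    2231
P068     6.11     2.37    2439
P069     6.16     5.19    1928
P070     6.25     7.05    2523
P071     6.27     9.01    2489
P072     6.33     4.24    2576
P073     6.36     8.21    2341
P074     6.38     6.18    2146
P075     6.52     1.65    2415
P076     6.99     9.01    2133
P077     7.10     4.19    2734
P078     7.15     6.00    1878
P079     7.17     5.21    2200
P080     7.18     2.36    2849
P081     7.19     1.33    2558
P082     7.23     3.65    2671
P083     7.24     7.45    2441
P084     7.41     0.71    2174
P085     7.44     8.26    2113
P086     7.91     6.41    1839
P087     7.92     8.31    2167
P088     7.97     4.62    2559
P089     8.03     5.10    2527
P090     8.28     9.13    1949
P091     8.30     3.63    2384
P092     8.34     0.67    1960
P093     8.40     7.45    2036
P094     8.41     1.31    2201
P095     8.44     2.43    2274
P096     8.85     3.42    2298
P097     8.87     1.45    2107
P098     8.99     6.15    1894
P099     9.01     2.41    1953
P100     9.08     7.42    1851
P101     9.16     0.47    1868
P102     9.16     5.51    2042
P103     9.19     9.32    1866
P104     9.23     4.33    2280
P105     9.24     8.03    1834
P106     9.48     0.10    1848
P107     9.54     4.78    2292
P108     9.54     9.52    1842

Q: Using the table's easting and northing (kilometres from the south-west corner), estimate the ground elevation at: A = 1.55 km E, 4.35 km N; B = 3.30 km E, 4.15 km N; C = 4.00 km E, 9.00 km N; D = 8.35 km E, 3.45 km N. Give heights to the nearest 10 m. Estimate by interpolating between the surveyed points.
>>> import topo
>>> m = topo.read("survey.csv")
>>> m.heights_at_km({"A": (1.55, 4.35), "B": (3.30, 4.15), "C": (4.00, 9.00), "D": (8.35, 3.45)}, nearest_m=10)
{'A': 2500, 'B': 2110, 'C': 2480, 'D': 2320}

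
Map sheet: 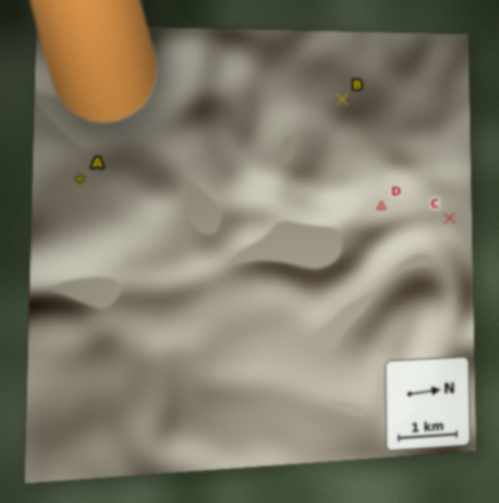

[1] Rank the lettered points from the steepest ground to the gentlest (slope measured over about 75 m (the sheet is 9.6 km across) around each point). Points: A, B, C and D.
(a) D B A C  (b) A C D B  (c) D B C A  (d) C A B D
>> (a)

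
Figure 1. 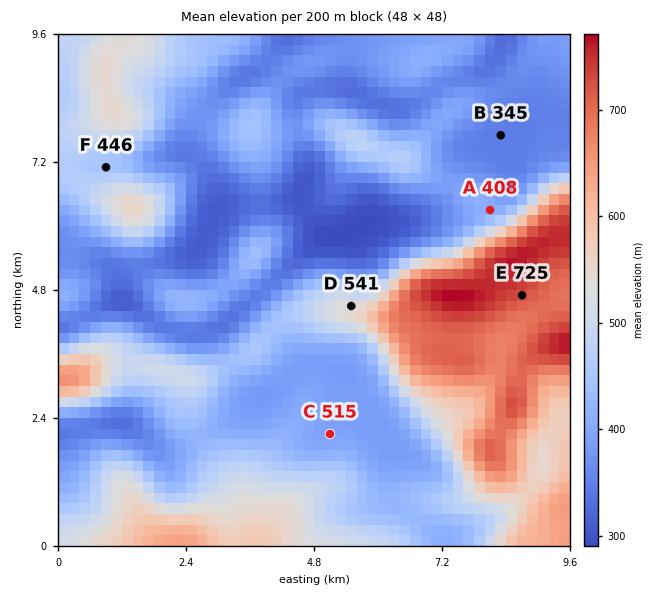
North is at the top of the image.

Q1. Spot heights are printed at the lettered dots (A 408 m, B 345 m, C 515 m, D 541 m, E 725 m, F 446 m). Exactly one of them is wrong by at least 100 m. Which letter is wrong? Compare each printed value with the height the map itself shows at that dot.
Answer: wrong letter C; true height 390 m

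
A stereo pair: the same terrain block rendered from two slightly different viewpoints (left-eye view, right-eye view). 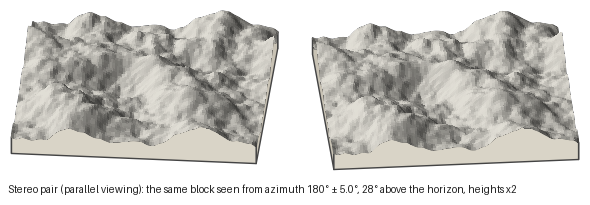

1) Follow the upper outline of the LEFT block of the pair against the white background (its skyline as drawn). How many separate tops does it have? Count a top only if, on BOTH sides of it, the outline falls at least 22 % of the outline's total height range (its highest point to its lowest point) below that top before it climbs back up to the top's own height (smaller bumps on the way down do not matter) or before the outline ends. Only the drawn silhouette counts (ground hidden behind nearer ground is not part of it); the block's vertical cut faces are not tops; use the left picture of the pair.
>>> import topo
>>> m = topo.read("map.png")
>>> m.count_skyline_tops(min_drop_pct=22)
0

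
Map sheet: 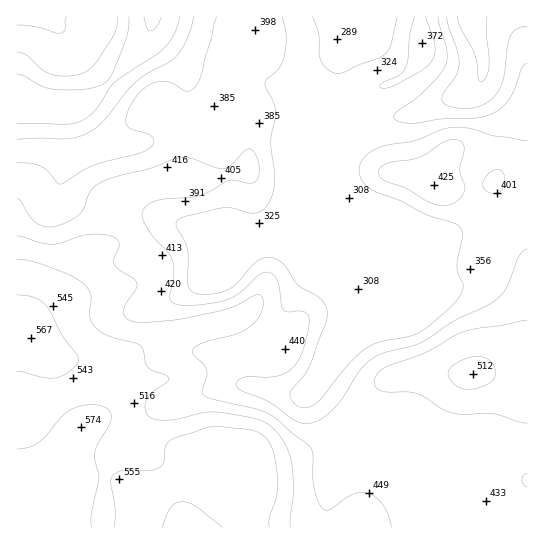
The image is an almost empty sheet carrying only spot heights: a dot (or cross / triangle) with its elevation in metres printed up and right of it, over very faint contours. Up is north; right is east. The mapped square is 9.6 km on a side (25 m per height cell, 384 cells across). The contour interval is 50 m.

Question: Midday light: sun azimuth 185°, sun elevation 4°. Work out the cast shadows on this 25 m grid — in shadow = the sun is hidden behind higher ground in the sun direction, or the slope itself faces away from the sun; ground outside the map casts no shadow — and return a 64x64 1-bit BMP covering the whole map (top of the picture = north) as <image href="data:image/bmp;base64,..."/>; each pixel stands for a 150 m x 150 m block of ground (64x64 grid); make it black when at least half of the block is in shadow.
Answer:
<image width="64" height="64" href="data:image/bmp;base64,Qk0+AgAAAAAAAD4AAAAoAAAAQAAAAEAAAAABAAEAAAAAAAACAAATCwAAEwsAAAIAAAAAAAAA////AAAAAAAAAAAAAAAAAAAAAAAAAAAAAAAAAAAAAAAAAAAAABAAAAAAAAAAAAAAAAD4AAAAAAAAAfAAAAAAAAADwAAAAAAAAAGAAAAAAAAAAAAAYAAAAAAAAAH4AAAAAAA8D/wAAAAAAP///gAAAAAA///+AAAAA8B///8AAAAB8H///wAAAAHwH///gAAAAAAP//+AAAAAAAP//+AAAAAAG////AAAAAA//8f/4AAAAD//g//+AAB+AP8B///wAP8AHwD///AA/8ADAH//+AB//ABgP//8AH//4DAf//wAP//4Ph///AAP//w/D//8AAA//j8P//wfwB//Pwf/+P/gD//+B//4/8AP//4D//j/gA///AH/+P8AP//8AH8A/wB///gAHgD/4P//4AAMAP/////AAAAA//Bx/8AAAAD/wAABgAAAAP+AAAAAAAAAf4AAAAAAAAB/+AAAAAAAAP//AAAAAAAA////AAAAAAD////AAA/AGP///8AAH/AY////gAAf/Bz///8AAB//3////AAAH/////gAAAAP//7/+AAAAAf//P/8AAAAA//8f/8AHgAA//x//8A+AAA//Hw/8DwAAA/8AB/wGAAeB/wAD/gAAB8D/AAH+AAAHwP4AAf4AAAeA/gAA/gAAA4H+QAD+AAABg/xAAH4AAAAH/EAAfgAAAAP4A=="/>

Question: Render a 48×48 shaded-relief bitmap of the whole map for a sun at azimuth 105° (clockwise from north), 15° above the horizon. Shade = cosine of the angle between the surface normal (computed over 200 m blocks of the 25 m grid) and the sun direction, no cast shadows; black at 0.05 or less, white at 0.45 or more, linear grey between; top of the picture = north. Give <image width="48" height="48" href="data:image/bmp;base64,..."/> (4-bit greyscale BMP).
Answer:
<image width="48" height="48" href="data:image/bmp;base64,Qk32BAAAAAAAAHYAAAAoAAAAMAAAADAAAAABAAQAAAAAAIAEAAATCwAAEwsAABAAAAAAAAAAAAAAABEREQAiIiIAMzMzAERERABVVVUAZmZmAHd3dwCIiIgAmZmZAKqqqgC7u7sAzMzMAN3d3QDu7u4A////AHd4mql2VmZniImaq8y6h2aJqpmHd3d3iHd3iql2ZmZniIiZrM3Kl2Z5qpiId3d3eHd3ial2ZnZ3iIiJrN3Ll2Z5mZiId3d3d4d3eJl2Znd3h3d4q93bmHd4mYiIiHd3d4h3eJmHd3d3d3d4m93bqHd4iIiIiHd3d4iIiJmHd3Znd3d3is3bqYeIiIiIiId3d4h4iJmYh3ZniId3i83LqYiIiIiIiId3d3d3iJqZh2ZneId3i9y6mZiIiIiIiId3d3dmeJqql2ZmZ3d3m8yoiJiIiIiIiIh3eIdlZ4qqqHZVVWd3isuWZ4iIiIiIiIiHiIh2Vnmqqph1VWd3iruFRWeIiId3iJmIiIiHZniZqqqXZnd3iaqVM0Z4iId3eJmYiIiIh3iJmaqqmZmIiaunQjRniIh2eJmZiIiImYiZmZmqu7qZmazKYyI1eIh2Z4mZmYiJmYmaqYiZq7uYiKzclSEjVnd2Z3mamYiJmYiaqpmZmqqYd4zut0ISRVVWZniZmYiJmYiJmqqZmqqYdXrv2WMiNEM0VneJmIiJmZiIiImZmqq6lmjP64ZERDISNWd4iIiZqqmYd3d4iJm8uXet7ah2ZlMRJFZ3d4iZqqqpmHZmVmeL3JeL3aiIiHYxI0VmZ4iZqru6qZh2VENHvbiKzKiIiIhjI0RVZoiJmquqqqqpdTISfMqJq5iIiIh1RFVFVoiImaqpmqvcuGMAScypmYiIiIiGVmZUVniIiZmZmZve2oYgJ7y5iIiIiIh2VndURXiIiJmZmJrO2ohSJquoiIiIiIiGRohkRXiIeImZmZm92oh1RpqYiIiIiIiGRXh1RYh3Z3iZmqqryoiHd4iIiIiIiIiHRGiGVYh2VWeImrqqupiIiIiIiIiIiIiHVWeHZpmGRFZ4mruqqqmImpiIiIiIiIh3d3eId6qXVFZ4mruqqqmIrLiIiIiIiGZomZiJmKuoVEV4mqqqqqmIrMmIiIiId2ZoqpiKqaqoZERniZmZqqqYrdqIiIdmd3Z4qpiKupmpdURFZ3d4mqmIreuIiHVFZ3d4mod6u4iZdlVVVVVniYh4veqIiGM0V3d4mpdpq3eId2ZmZVRWiIZnrdqIiGQzVmZnm6hommd3dmd3dmVWiIdnrdqIiHVEVVVFerl3iGZnZVVnh3ZneIdnrdqIiIdlZmQzWJmHiGZ3ZTNFeId3eId4rMqYmZiHd3VDRXd3eHd3d1IiR4iHd3d4q7mImZmZmYh2VVRVd4iIiIUhJHmYZmeJq6mIiIiZqqqph1MjVoiIiIdBAliYdmeJmpmIiHZ4mrzMuoUhNYh4mamEEDaIdmeImZmZmHVWeazd3KcxJGZomry4QSRnZniIiZmZmHZVZorO7chBI2ZniazbhCNFVniHiaqqmIdlVVi+/slSI3d3d5vdt0IjRXd2iru6mIh2U0au/shSNIiId3nO2mMhNWdmiru6qYiHUzWu/rdDRYiId2i+/IQhJFZmiru6qYiIYyW//ZZEVoiId2eu/ZUhE1VWiru6qYiIYya//ZVFZw=="/>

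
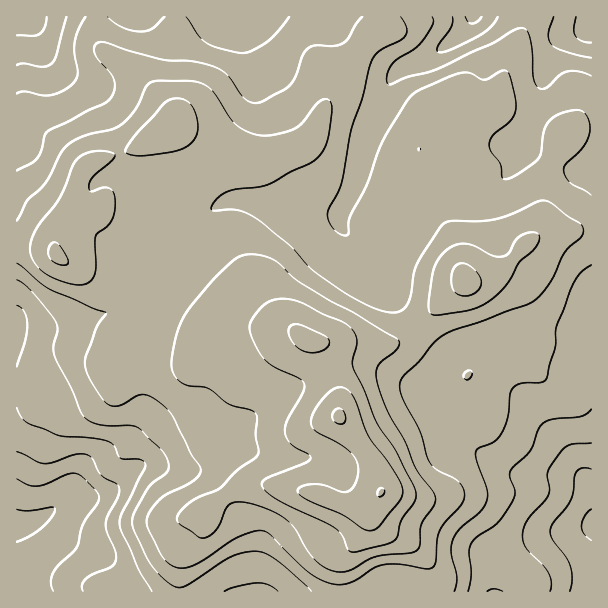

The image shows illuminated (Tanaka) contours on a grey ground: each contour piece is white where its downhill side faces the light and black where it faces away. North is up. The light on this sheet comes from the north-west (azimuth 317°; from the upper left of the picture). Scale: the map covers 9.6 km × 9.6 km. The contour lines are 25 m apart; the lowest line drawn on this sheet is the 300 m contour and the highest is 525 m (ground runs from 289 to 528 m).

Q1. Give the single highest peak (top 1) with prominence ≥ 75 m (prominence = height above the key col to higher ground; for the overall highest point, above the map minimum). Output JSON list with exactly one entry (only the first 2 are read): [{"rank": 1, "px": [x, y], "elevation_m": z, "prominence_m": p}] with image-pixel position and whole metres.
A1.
[{"rank": 1, "px": [339, 416], "elevation_m": 528, "prominence_m": 239}]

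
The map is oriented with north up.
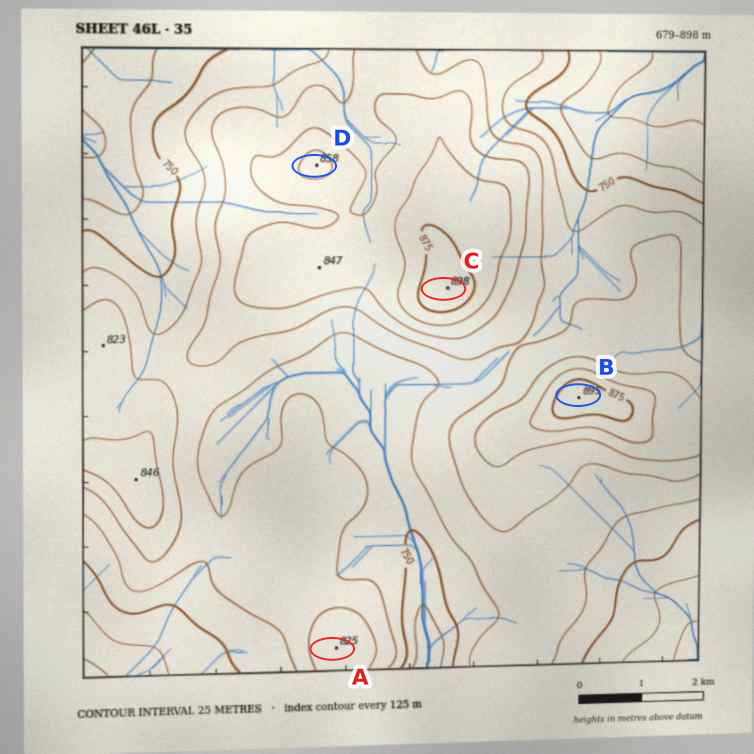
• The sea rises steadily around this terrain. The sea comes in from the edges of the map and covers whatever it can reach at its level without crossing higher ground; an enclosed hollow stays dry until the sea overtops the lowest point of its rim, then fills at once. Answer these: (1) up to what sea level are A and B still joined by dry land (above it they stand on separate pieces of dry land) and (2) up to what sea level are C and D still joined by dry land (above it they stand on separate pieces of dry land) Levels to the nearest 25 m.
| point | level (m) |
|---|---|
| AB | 775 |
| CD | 825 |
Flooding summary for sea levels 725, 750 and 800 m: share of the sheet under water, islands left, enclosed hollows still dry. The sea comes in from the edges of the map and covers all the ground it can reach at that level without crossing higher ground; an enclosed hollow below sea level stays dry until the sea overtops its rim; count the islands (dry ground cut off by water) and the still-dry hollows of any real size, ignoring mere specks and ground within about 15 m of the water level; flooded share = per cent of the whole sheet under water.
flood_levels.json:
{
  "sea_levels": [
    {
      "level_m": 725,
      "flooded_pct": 8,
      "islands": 0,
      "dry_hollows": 0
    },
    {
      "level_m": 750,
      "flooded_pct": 17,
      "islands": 0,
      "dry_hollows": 0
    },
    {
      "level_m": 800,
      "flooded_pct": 63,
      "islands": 0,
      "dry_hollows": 0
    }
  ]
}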